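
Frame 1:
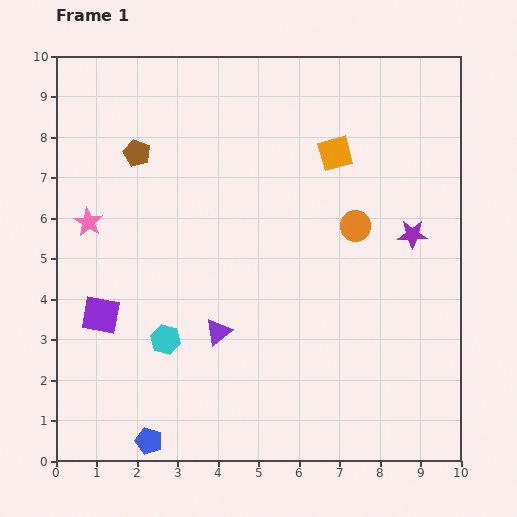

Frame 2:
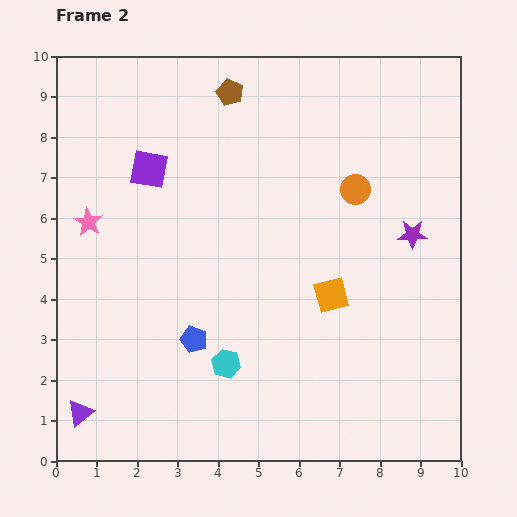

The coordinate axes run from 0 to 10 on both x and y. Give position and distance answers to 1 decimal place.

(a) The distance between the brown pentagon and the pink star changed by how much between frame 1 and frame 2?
+2.6

Distance in frame 1: 2.1. Distance in frame 2: 4.7.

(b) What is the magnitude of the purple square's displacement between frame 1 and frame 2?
3.8

The purple square moved from (1.1, 3.6) to (2.3, 7.2), a distance of √(1.2² + 3.6²) ≈ 3.8.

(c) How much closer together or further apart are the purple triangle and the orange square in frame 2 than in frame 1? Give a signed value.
+1.5

Distance in frame 1: 5.3. Distance in frame 2: 6.8.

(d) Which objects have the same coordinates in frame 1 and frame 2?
the pink star, the purple star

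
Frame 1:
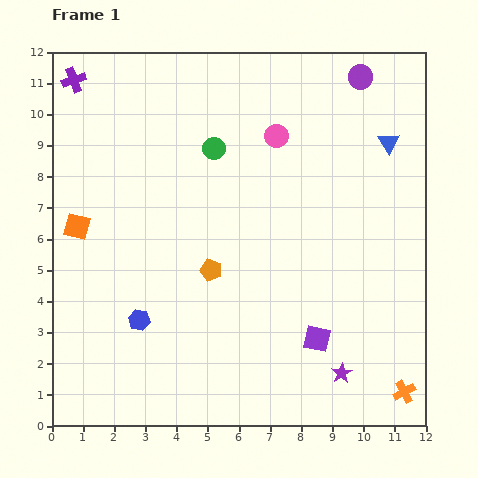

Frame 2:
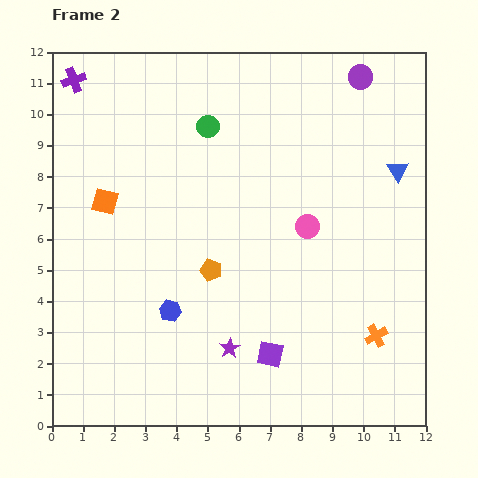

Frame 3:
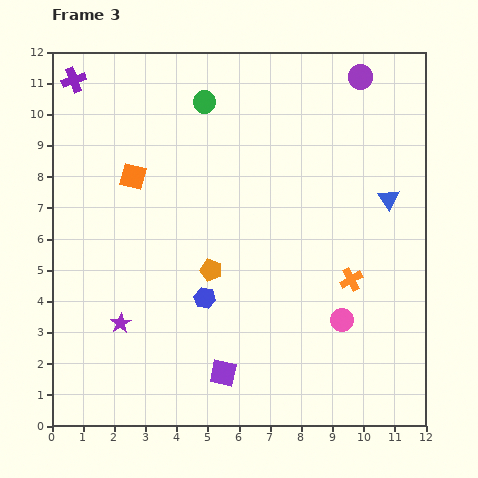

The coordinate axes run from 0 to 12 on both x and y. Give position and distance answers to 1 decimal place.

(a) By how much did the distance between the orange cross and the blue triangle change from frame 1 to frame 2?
-2.7

Distance in frame 1: 8.0. Distance in frame 2: 5.3.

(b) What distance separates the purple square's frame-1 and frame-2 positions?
1.6

The purple square moved from (8.5, 2.8) to (7.0, 2.3), a distance of √(1.5² + 0.5²) ≈ 1.6.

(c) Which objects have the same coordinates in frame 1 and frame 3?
the purple circle, the purple cross, the orange pentagon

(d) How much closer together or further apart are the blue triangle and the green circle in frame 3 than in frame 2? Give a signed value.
+0.4

Distance in frame 2: 6.3. Distance in frame 3: 6.7.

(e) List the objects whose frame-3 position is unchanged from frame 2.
the purple circle, the purple cross, the orange pentagon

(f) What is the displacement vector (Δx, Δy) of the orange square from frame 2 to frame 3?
(0.9, 0.8)

The orange square was at (1.7, 7.2) in frame 2 and (2.6, 8.0) in frame 3.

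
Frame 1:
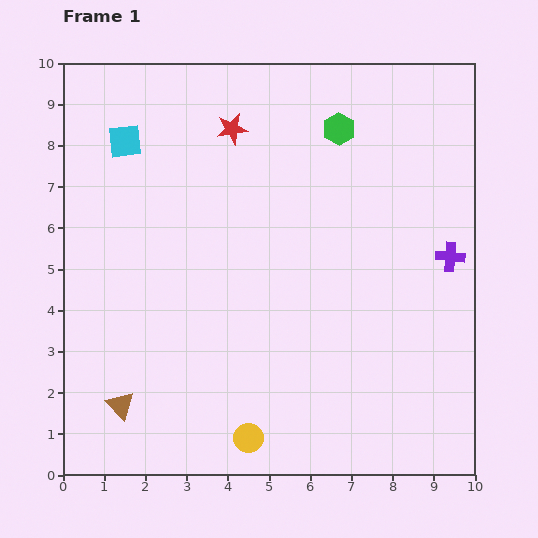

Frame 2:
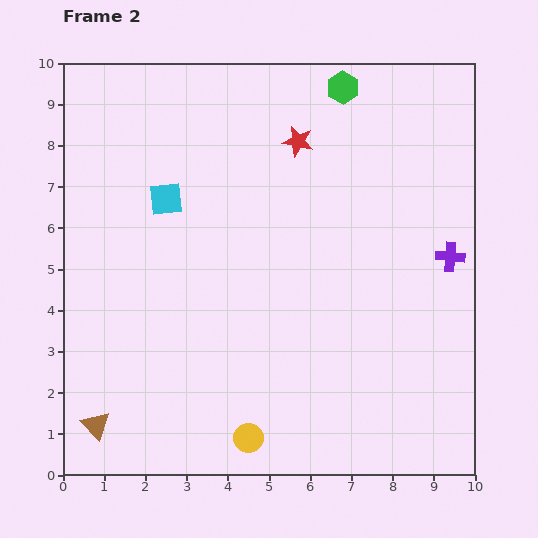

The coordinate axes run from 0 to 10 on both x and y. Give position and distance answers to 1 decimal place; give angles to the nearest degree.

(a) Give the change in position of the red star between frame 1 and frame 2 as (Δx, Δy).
(1.6, -0.3)

The red star was at (4.1, 8.4) in frame 1 and (5.7, 8.1) in frame 2.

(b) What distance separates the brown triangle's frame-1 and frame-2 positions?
0.8

The brown triangle moved from (1.4, 1.7) to (0.8, 1.2), a distance of √(0.6² + 0.5²) ≈ 0.8.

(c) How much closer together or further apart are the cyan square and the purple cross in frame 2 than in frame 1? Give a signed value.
-1.4

Distance in frame 1: 8.4. Distance in frame 2: 7.0.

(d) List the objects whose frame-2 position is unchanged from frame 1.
the yellow circle, the purple cross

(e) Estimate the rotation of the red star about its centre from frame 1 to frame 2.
22° clockwise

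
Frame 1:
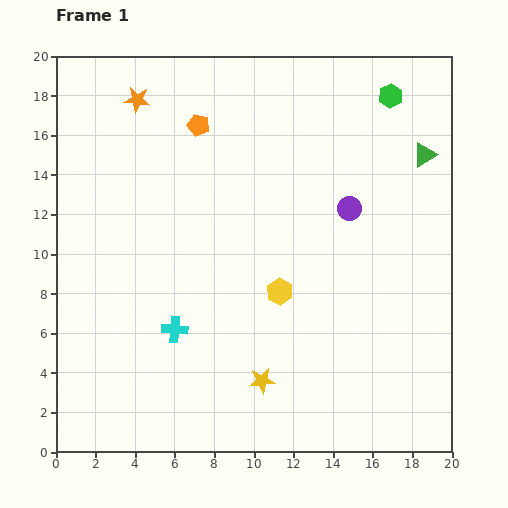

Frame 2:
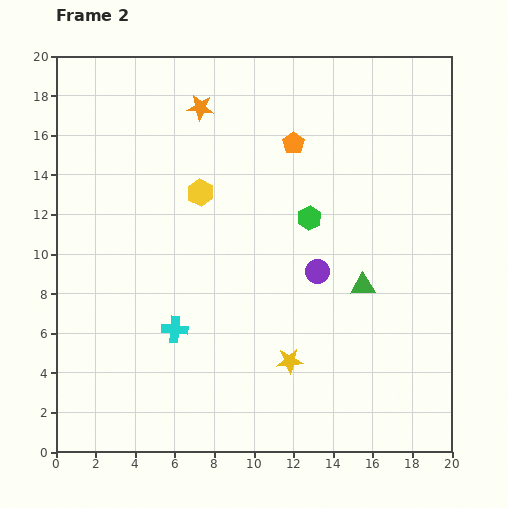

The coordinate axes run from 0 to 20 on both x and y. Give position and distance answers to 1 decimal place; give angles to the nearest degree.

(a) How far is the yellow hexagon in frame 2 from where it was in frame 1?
6.4

The yellow hexagon moved from (11.3, 8.1) to (7.3, 13.1), a distance of √(4.0² + 5.0²) ≈ 6.4.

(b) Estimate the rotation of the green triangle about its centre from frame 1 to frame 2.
29° clockwise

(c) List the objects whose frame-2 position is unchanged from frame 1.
the cyan cross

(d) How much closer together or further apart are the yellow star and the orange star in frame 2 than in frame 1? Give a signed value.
-1.9

Distance in frame 1: 15.5. Distance in frame 2: 13.6.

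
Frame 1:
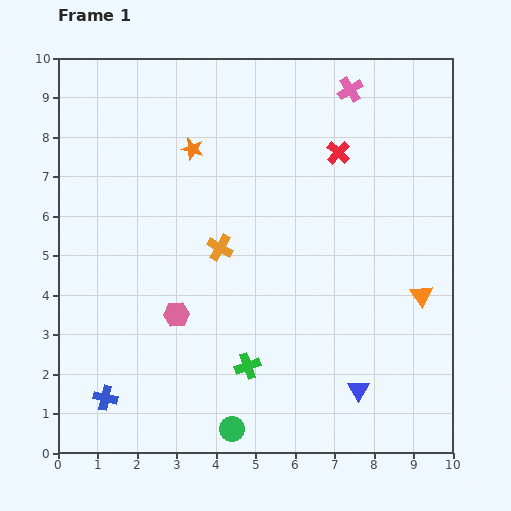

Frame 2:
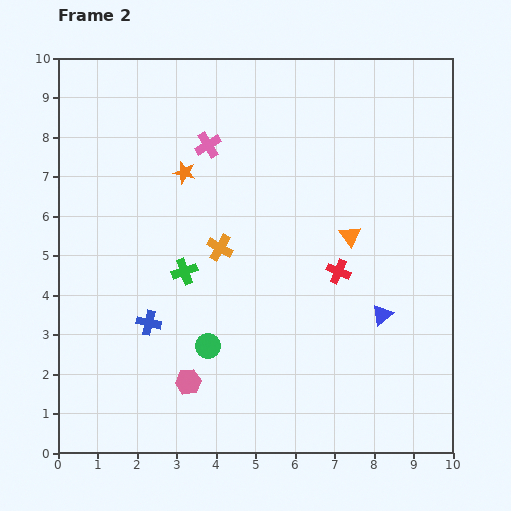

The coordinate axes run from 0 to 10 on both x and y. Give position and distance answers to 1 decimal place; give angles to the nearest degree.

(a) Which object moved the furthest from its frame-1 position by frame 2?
the pink cross

(moved 3.9; next 3.0)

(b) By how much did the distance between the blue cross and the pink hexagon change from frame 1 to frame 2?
-1.0

Distance in frame 1: 2.8. Distance in frame 2: 1.8.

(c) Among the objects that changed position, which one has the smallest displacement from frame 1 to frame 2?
the orange star

(moved 0.6)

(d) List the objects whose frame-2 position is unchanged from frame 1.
the orange cross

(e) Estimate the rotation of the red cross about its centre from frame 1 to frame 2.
20° counter-clockwise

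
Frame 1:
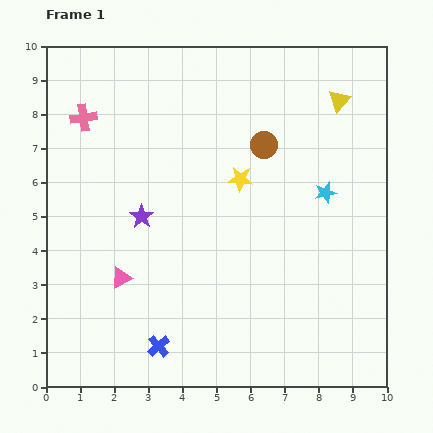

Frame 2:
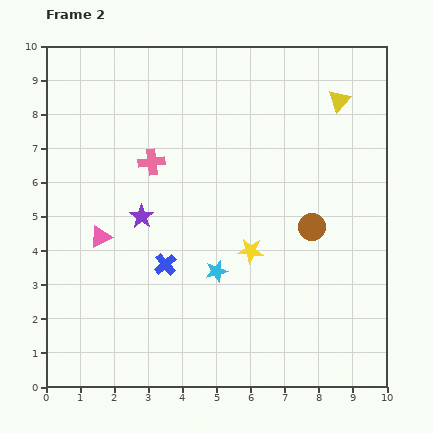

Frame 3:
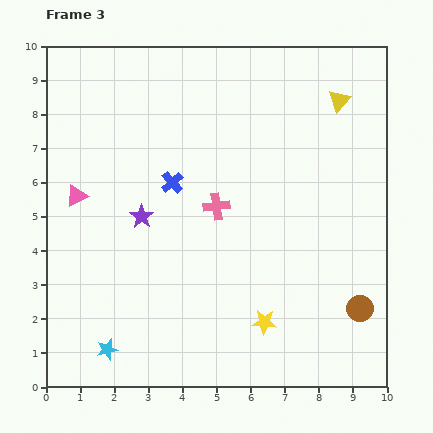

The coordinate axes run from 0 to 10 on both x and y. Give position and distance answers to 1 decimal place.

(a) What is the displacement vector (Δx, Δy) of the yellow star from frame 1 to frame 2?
(0.3, -2.1)

The yellow star was at (5.7, 6.1) in frame 1 and (6.0, 4.0) in frame 2.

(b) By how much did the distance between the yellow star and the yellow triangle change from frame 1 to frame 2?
+1.4

Distance in frame 1: 3.7. Distance in frame 2: 5.1.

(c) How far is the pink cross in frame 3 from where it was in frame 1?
4.7

The pink cross moved from (1.1, 7.9) to (5.0, 5.3), a distance of √(3.9² + 2.6²) ≈ 4.7.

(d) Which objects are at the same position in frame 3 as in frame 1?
the purple star, the yellow triangle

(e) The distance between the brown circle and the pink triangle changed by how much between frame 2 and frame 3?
+2.7

Distance in frame 2: 6.2. Distance in frame 3: 8.9.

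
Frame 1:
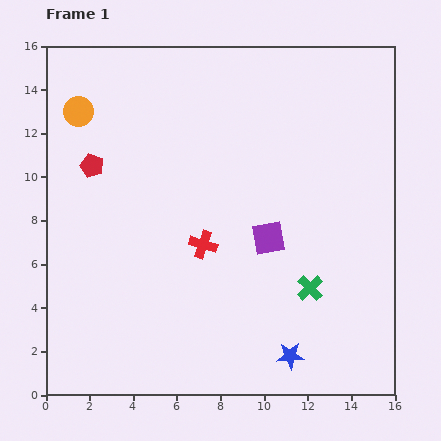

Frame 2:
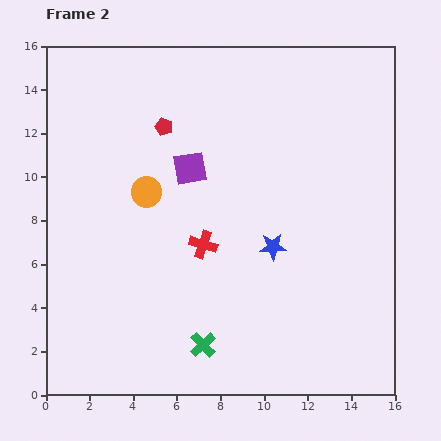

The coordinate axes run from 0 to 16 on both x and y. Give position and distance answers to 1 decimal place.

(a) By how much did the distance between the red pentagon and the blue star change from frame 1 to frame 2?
-5.2

Distance in frame 1: 12.6. Distance in frame 2: 7.4.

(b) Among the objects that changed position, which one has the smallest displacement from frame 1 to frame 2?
the red pentagon

(moved 3.8)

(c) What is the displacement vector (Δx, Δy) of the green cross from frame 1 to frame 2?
(-4.9, -2.6)

The green cross was at (12.1, 4.9) in frame 1 and (7.2, 2.3) in frame 2.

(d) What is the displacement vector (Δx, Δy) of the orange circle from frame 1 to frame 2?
(3.1, -3.7)

The orange circle was at (1.5, 13.0) in frame 1 and (4.6, 9.3) in frame 2.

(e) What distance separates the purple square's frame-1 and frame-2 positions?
4.8

The purple square moved from (10.2, 7.2) to (6.6, 10.4), a distance of √(3.6² + 3.2²) ≈ 4.8.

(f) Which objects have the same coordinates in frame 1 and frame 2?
the red cross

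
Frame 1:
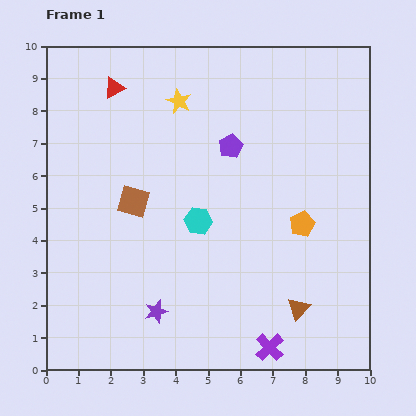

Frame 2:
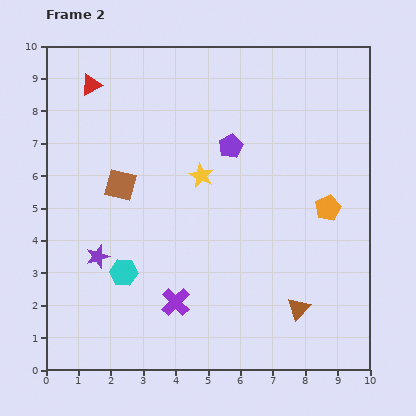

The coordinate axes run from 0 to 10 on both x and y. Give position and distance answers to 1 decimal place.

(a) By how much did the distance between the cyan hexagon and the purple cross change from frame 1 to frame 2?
-2.7

Distance in frame 1: 4.5. Distance in frame 2: 1.8.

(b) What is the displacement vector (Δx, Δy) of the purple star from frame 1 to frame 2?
(-1.8, 1.7)

The purple star was at (3.4, 1.8) in frame 1 and (1.6, 3.5) in frame 2.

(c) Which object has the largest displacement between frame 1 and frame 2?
the purple cross

(moved 3.2; next 2.8)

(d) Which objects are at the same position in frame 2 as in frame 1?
the purple pentagon, the brown triangle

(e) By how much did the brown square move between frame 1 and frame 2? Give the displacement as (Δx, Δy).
(-0.4, 0.5)

The brown square was at (2.7, 5.2) in frame 1 and (2.3, 5.7) in frame 2.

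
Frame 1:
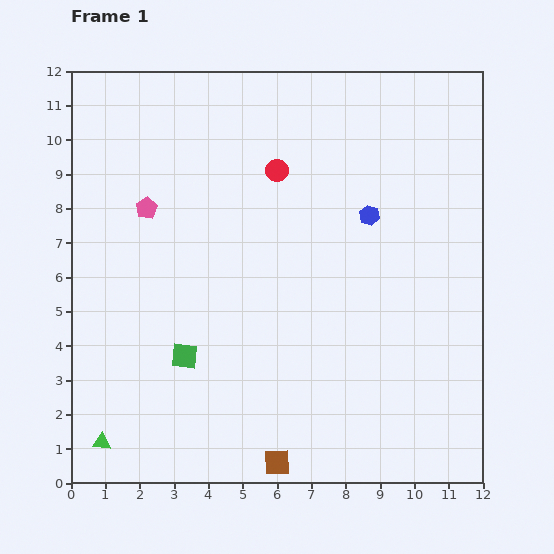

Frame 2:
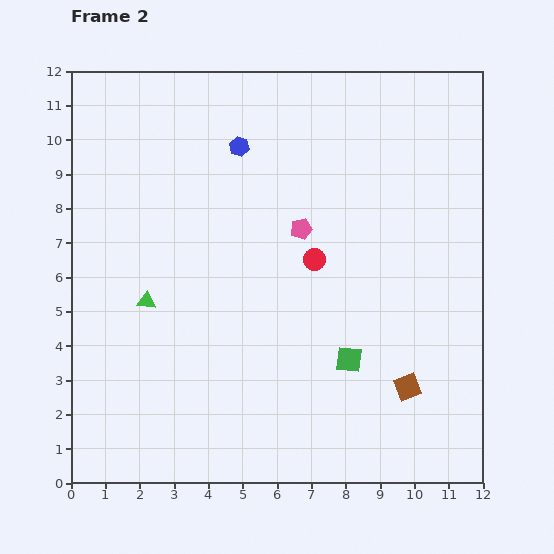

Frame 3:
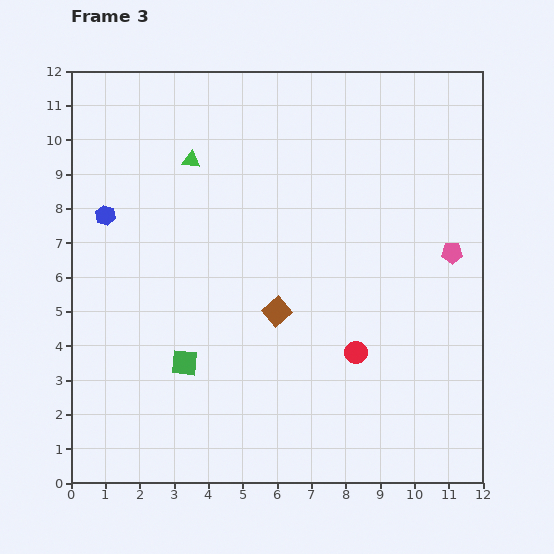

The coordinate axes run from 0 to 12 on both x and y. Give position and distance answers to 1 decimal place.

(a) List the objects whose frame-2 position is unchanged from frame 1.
none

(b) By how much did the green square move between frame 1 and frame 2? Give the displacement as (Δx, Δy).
(4.8, -0.1)

The green square was at (3.3, 3.7) in frame 1 and (8.1, 3.6) in frame 2.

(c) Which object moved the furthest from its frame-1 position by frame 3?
the pink pentagon

(moved 9.0; next 8.6)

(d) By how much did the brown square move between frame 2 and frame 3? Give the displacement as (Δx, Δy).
(-3.8, 2.2)

The brown square was at (9.8, 2.8) in frame 2 and (6.0, 5.0) in frame 3.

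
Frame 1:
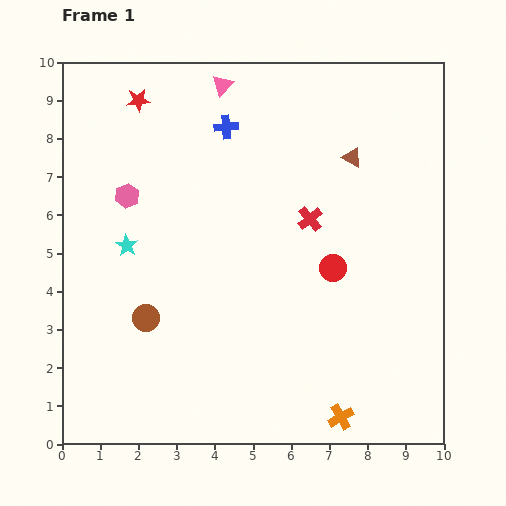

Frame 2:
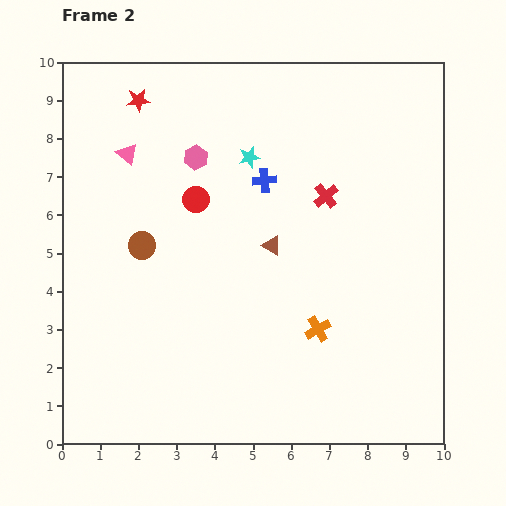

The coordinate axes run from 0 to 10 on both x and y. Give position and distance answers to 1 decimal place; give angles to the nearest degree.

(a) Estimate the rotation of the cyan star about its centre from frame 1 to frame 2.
26° clockwise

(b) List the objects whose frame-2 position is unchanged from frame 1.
the red star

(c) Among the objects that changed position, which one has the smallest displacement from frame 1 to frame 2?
the red cross

(moved 0.7)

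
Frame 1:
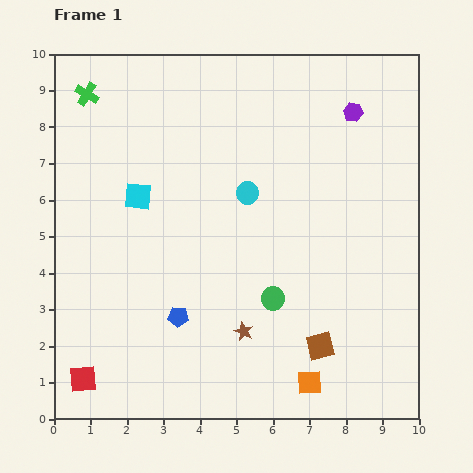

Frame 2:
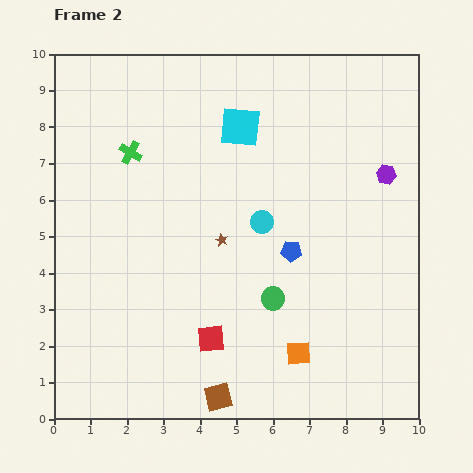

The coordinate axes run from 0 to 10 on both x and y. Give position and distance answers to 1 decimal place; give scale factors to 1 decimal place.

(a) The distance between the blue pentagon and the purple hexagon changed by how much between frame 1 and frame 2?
-4.1

Distance in frame 1: 7.4. Distance in frame 2: 3.3.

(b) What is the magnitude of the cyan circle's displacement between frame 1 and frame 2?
0.9

The cyan circle moved from (5.3, 6.2) to (5.7, 5.4), a distance of √(0.4² + 0.8²) ≈ 0.9.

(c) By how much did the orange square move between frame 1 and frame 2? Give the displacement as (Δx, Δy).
(-0.3, 0.8)

The orange square was at (7.0, 1.0) in frame 1 and (6.7, 1.8) in frame 2.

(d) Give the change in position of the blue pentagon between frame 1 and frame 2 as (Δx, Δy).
(3.1, 1.8)

The blue pentagon was at (3.4, 2.8) in frame 1 and (6.5, 4.6) in frame 2.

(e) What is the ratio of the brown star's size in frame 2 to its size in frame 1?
0.7×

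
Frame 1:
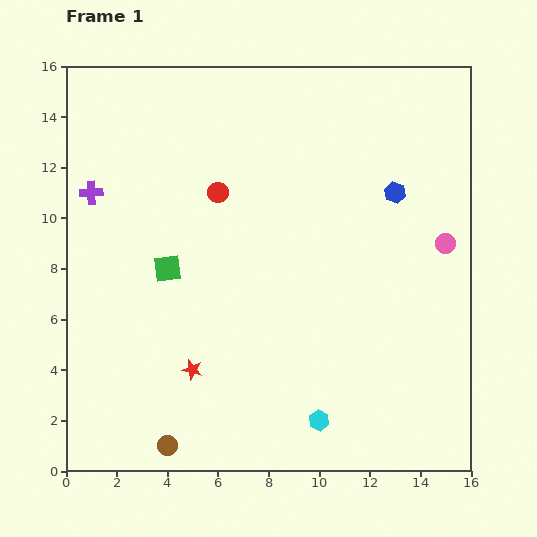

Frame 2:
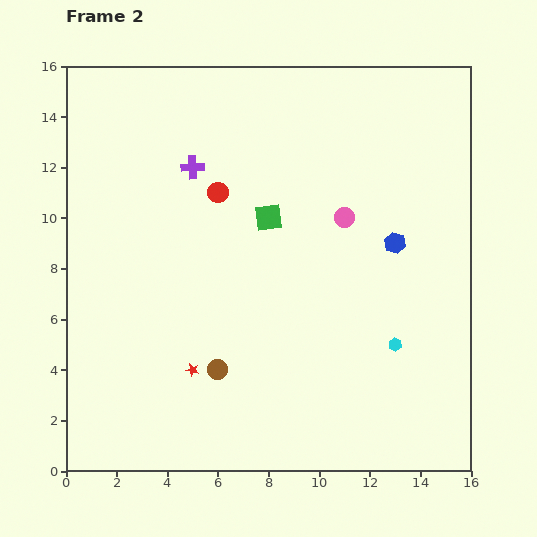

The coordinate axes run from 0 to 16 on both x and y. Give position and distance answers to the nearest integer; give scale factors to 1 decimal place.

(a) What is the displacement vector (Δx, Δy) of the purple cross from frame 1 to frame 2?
(4, 1)

The purple cross was at (1, 11) in frame 1 and (5, 12) in frame 2.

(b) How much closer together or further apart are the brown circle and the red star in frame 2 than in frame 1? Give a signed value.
-2

Distance in frame 1: 3. Distance in frame 2: 1.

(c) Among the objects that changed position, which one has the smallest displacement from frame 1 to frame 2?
the blue hexagon

(moved 2)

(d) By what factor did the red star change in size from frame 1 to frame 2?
0.7×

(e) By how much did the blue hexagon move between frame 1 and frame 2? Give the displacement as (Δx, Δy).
(0, -2)

The blue hexagon was at (13, 11) in frame 1 and (13, 9) in frame 2.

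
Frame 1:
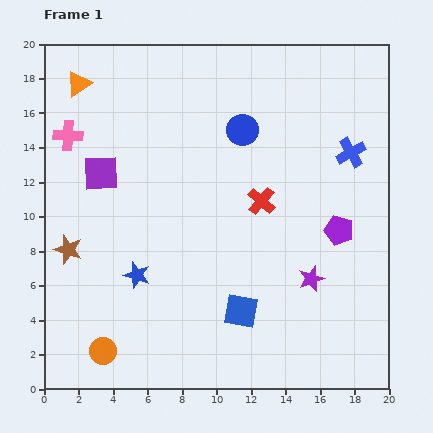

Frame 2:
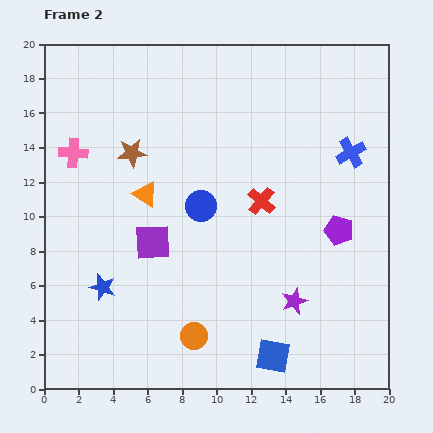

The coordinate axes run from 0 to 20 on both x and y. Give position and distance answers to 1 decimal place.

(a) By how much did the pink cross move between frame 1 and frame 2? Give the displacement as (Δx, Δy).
(0.3, -1.0)

The pink cross was at (1.4, 14.7) in frame 1 and (1.7, 13.7) in frame 2.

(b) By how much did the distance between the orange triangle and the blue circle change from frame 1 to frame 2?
-6.6

Distance in frame 1: 9.9. Distance in frame 2: 3.3.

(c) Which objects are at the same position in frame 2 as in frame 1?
the red cross, the blue cross, the purple pentagon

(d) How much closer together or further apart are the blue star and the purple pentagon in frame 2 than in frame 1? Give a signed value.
+2.1

Distance in frame 1: 12.0. Distance in frame 2: 14.1.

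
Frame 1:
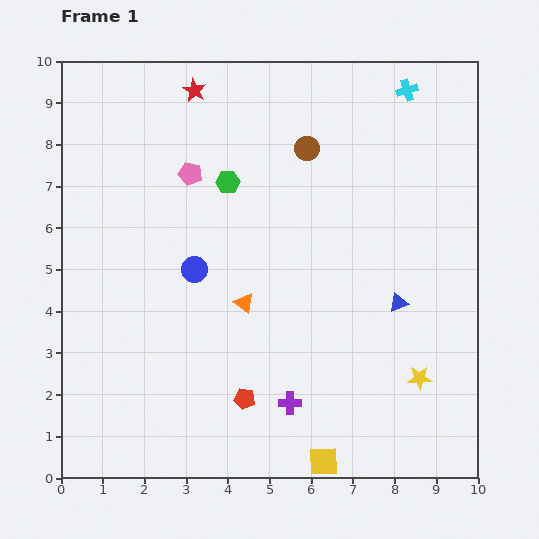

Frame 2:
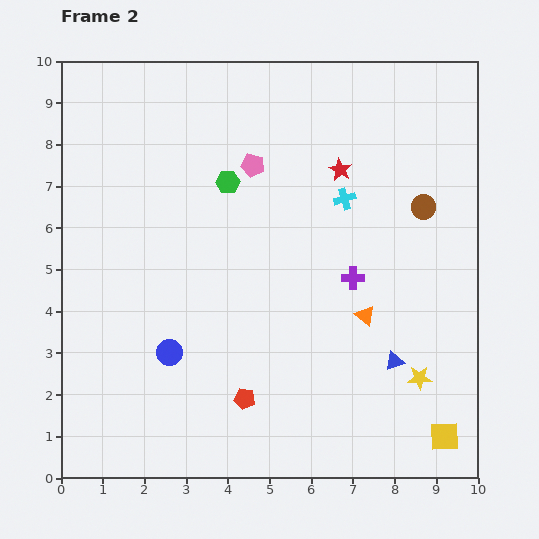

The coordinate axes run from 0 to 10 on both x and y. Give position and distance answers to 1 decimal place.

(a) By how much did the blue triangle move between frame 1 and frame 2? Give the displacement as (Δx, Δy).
(-0.1, -1.4)

The blue triangle was at (8.1, 4.2) in frame 1 and (8.0, 2.8) in frame 2.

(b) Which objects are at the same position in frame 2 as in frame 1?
the yellow star, the green hexagon, the red pentagon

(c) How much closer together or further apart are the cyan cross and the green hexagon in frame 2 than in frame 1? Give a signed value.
-2.0

Distance in frame 1: 4.8. Distance in frame 2: 2.8.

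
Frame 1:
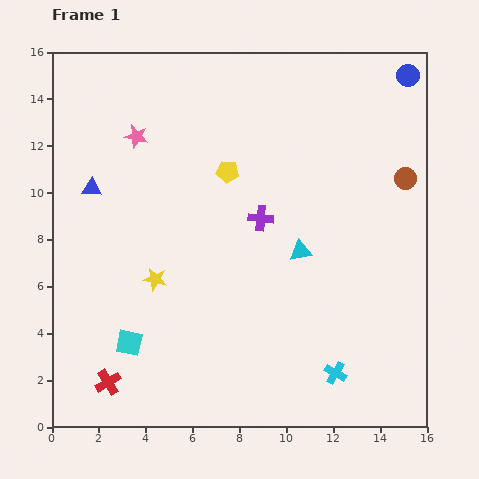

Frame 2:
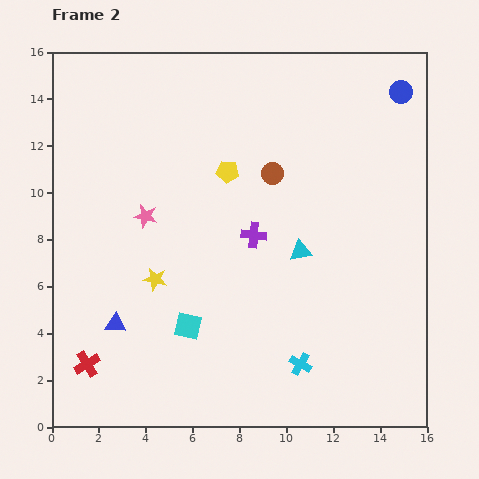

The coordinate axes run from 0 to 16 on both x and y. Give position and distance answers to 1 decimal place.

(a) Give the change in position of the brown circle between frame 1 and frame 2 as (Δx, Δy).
(-5.7, 0.2)

The brown circle was at (15.1, 10.6) in frame 1 and (9.4, 10.8) in frame 2.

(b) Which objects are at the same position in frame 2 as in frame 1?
the cyan triangle, the yellow pentagon, the yellow star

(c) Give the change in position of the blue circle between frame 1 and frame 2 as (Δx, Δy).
(-0.3, -0.7)

The blue circle was at (15.2, 15.0) in frame 1 and (14.9, 14.3) in frame 2.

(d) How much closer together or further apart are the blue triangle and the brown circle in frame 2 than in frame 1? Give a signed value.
-4.1

Distance in frame 1: 13.4. Distance in frame 2: 9.3.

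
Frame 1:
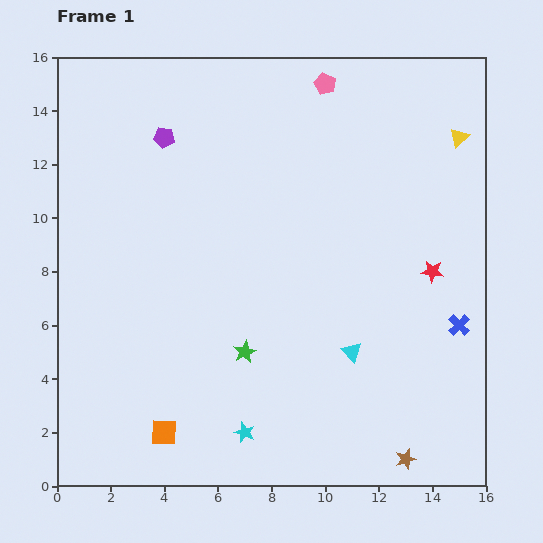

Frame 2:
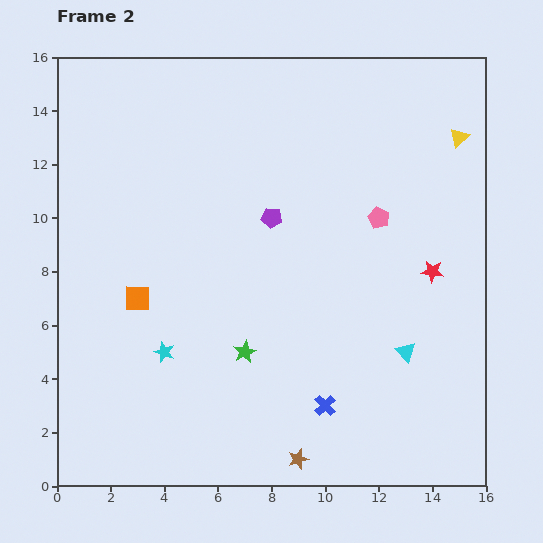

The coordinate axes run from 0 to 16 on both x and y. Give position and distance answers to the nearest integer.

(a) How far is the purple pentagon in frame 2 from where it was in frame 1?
5

The purple pentagon moved from (4, 13) to (8, 10), a distance of √(4² + 3²) ≈ 5.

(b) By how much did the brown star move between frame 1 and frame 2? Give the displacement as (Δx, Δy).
(-4, 0)

The brown star was at (13, 1) in frame 1 and (9, 1) in frame 2.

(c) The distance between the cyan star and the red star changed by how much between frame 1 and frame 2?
+1

Distance in frame 1: 9. Distance in frame 2: 10.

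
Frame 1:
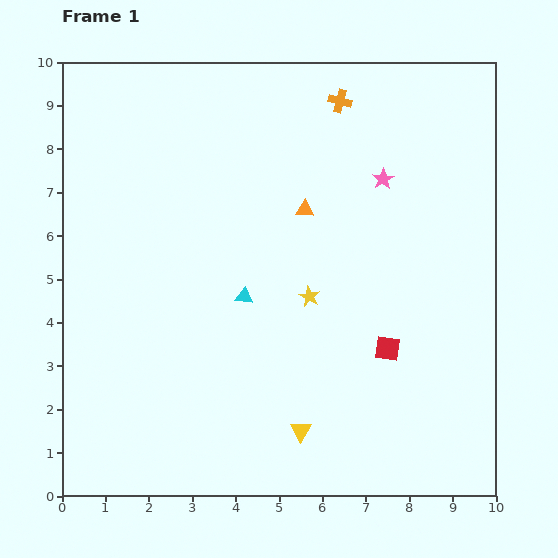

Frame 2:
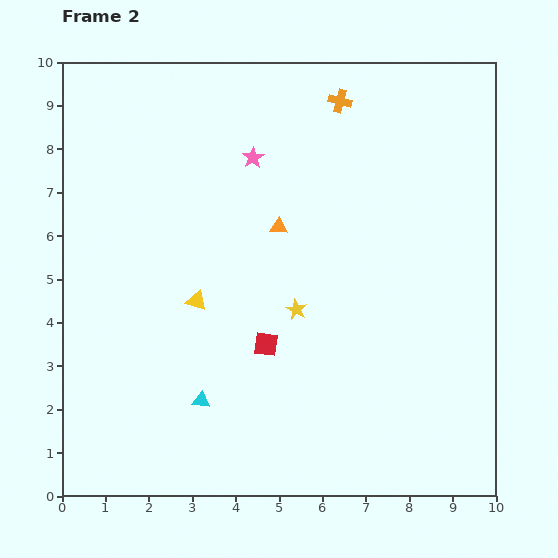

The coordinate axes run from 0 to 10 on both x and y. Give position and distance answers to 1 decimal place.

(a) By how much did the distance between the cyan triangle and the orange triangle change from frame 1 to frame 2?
+2.0

Distance in frame 1: 2.4. Distance in frame 2: 4.4.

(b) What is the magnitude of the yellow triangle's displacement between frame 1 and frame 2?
3.8

The yellow triangle moved from (5.5, 1.5) to (3.1, 4.5), a distance of √(2.4² + 3.0²) ≈ 3.8.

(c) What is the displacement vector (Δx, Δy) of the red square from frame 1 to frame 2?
(-2.8, 0.1)

The red square was at (7.5, 3.4) in frame 1 and (4.7, 3.5) in frame 2.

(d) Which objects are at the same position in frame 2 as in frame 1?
the orange cross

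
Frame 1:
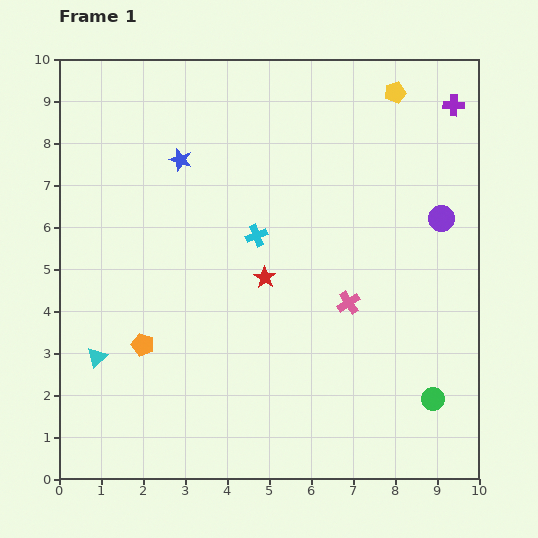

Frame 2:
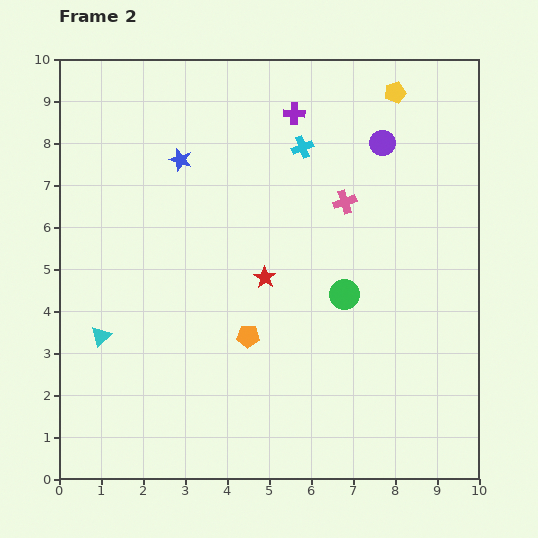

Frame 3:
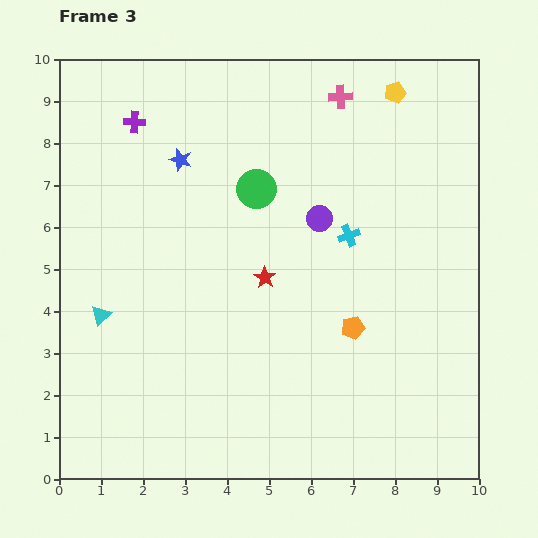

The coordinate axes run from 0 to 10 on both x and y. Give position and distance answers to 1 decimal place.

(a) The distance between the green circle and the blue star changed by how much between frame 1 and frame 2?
-3.3

Distance in frame 1: 8.3. Distance in frame 2: 5.0.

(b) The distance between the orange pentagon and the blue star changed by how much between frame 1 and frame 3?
+1.2

Distance in frame 1: 4.5. Distance in frame 3: 5.7.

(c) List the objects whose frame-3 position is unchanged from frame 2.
the yellow pentagon, the red star, the blue star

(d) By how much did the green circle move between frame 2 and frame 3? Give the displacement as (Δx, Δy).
(-2.1, 2.5)

The green circle was at (6.8, 4.4) in frame 2 and (4.7, 6.9) in frame 3.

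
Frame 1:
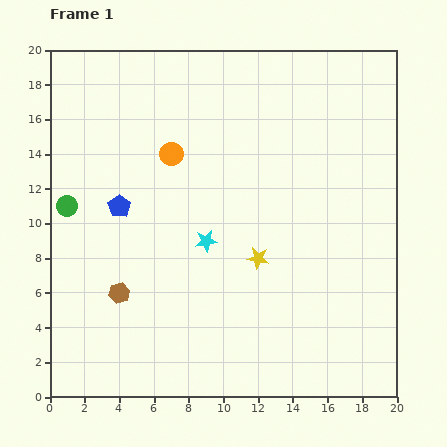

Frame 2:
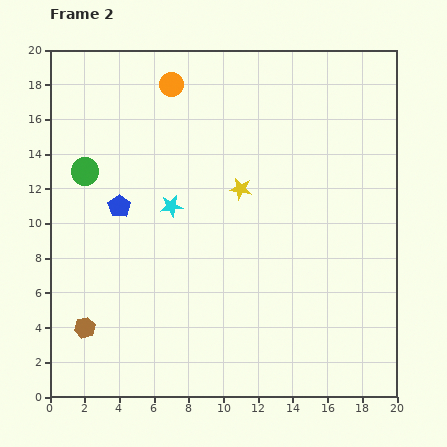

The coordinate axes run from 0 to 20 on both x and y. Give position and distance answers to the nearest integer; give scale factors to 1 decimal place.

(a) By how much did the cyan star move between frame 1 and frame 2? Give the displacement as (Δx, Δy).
(-2, 2)

The cyan star was at (9, 9) in frame 1 and (7, 11) in frame 2.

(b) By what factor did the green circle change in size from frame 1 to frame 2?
1.3×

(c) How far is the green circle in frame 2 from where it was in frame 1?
2

The green circle moved from (1, 11) to (2, 13), a distance of √(1² + 2²) ≈ 2.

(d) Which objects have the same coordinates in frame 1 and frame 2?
the blue pentagon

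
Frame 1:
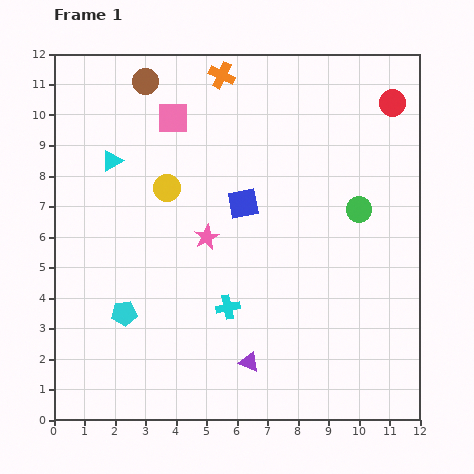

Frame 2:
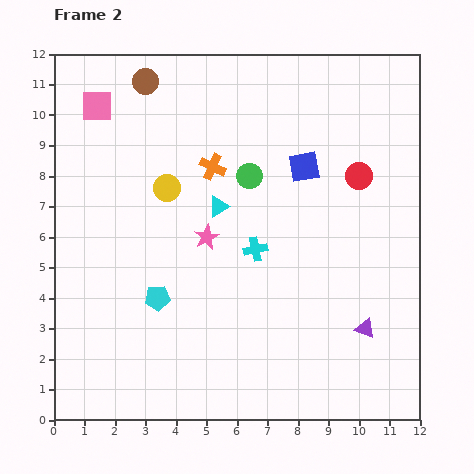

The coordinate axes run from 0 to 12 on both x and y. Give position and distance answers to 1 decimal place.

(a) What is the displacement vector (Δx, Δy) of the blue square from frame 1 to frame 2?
(2.0, 1.2)

The blue square was at (6.2, 7.1) in frame 1 and (8.2, 8.3) in frame 2.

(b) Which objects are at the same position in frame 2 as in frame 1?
the pink star, the brown circle, the yellow circle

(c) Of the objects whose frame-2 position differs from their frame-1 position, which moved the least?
the cyan pentagon

(moved 1.2)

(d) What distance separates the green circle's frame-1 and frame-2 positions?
3.8

The green circle moved from (10.0, 6.9) to (6.4, 8.0), a distance of √(3.6² + 1.1²) ≈ 3.8.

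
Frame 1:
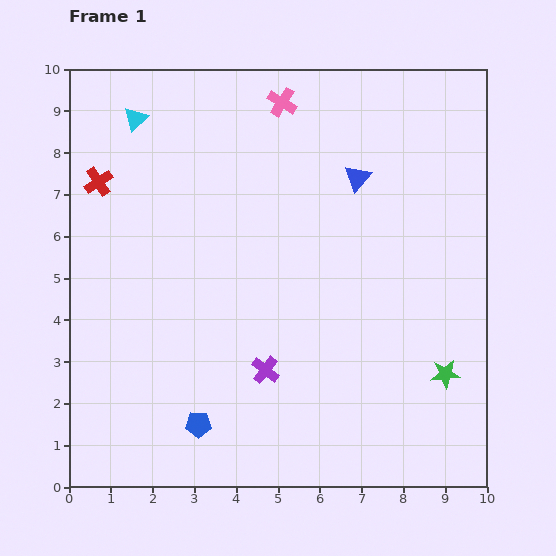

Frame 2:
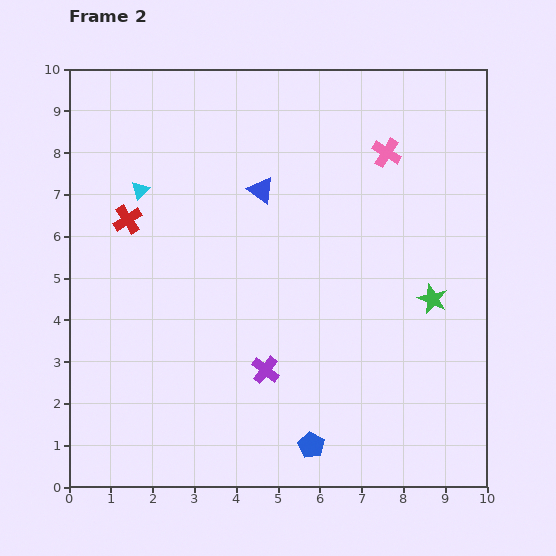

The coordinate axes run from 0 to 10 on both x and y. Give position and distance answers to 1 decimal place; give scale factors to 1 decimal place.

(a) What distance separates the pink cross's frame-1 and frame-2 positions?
2.8

The pink cross moved from (5.1, 9.2) to (7.6, 8.0), a distance of √(2.5² + 1.2²) ≈ 2.8.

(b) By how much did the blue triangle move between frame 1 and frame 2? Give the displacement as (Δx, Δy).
(-2.3, -0.3)

The blue triangle was at (6.9, 7.4) in frame 1 and (4.6, 7.1) in frame 2.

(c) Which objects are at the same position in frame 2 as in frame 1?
the purple cross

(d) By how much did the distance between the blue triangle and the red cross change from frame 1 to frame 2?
-2.9

Distance in frame 1: 6.2. Distance in frame 2: 3.3.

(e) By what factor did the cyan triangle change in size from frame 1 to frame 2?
0.8×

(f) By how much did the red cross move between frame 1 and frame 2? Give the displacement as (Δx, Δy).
(0.7, -0.9)

The red cross was at (0.7, 7.3) in frame 1 and (1.4, 6.4) in frame 2.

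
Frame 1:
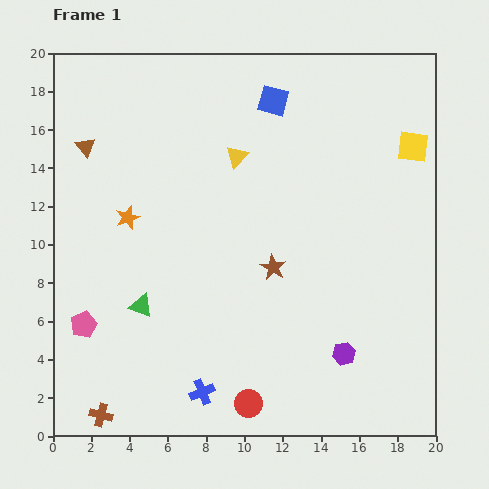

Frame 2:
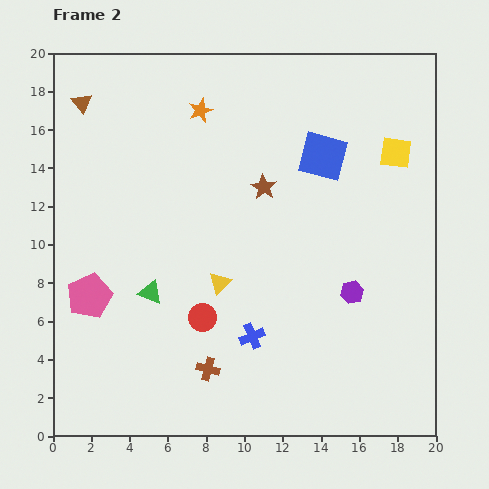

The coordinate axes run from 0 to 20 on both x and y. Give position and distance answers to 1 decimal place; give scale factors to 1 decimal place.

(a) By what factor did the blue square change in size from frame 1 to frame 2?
1.6×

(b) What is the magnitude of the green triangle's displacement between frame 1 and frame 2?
0.9

The green triangle moved from (4.6, 6.8) to (5.1, 7.5), a distance of √(0.5² + 0.7²) ≈ 0.9.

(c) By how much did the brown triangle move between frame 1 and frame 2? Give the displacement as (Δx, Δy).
(-0.2, 2.3)

The brown triangle was at (1.7, 15.1) in frame 1 and (1.5, 17.4) in frame 2.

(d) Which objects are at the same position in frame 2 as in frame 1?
none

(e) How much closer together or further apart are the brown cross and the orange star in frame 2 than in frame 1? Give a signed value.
+3.1

Distance in frame 1: 10.4. Distance in frame 2: 13.5.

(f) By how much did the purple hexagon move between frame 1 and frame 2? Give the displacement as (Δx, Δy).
(0.4, 3.2)

The purple hexagon was at (15.2, 4.3) in frame 1 and (15.6, 7.5) in frame 2.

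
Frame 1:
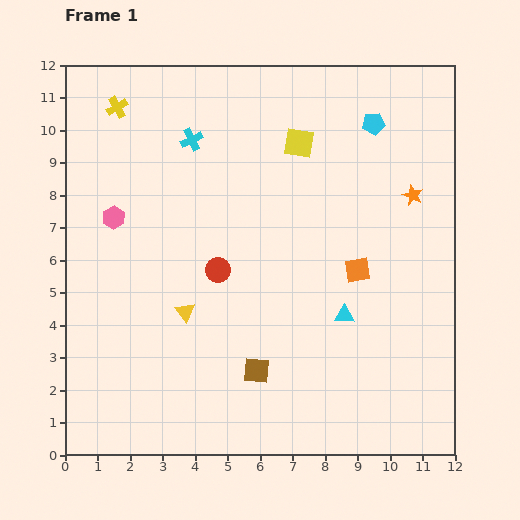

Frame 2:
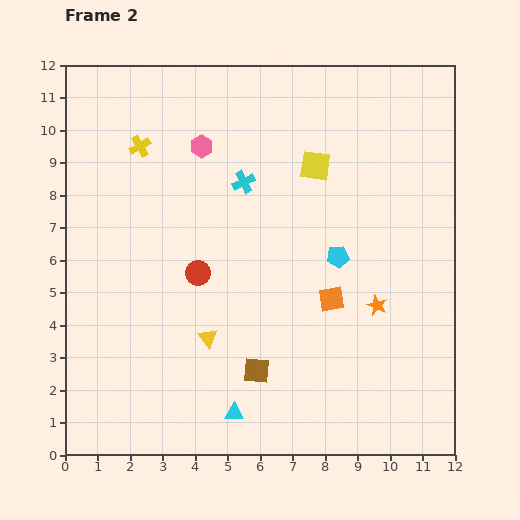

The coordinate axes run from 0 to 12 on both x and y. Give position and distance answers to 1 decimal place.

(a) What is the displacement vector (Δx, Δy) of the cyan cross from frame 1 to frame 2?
(1.6, -1.3)

The cyan cross was at (3.9, 9.7) in frame 1 and (5.5, 8.4) in frame 2.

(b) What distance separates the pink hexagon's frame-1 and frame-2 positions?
3.5

The pink hexagon moved from (1.5, 7.3) to (4.2, 9.5), a distance of √(2.7² + 2.2²) ≈ 3.5.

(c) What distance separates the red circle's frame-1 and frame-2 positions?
0.6

The red circle moved from (4.7, 5.7) to (4.1, 5.6), a distance of √(0.6² + 0.1²) ≈ 0.6.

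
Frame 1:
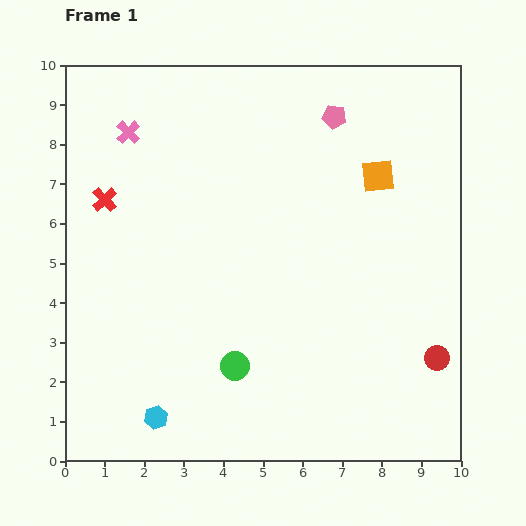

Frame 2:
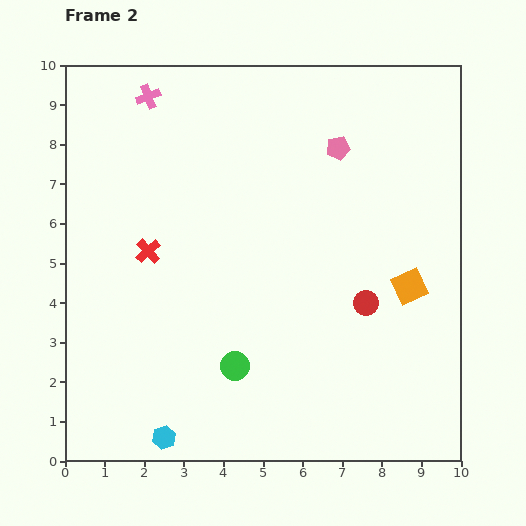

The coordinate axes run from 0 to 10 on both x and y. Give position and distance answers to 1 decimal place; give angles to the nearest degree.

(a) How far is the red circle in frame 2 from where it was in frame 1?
2.3

The red circle moved from (9.4, 2.6) to (7.6, 4.0), a distance of √(1.8² + 1.4²) ≈ 2.3.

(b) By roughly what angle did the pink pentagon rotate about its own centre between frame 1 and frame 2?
20° counter-clockwise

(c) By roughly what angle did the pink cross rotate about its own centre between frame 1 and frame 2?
25° clockwise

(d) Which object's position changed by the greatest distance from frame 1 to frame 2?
the orange square

(moved 2.9; next 2.3)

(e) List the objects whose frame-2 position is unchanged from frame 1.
the green circle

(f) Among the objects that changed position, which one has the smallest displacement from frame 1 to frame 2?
the cyan hexagon

(moved 0.5)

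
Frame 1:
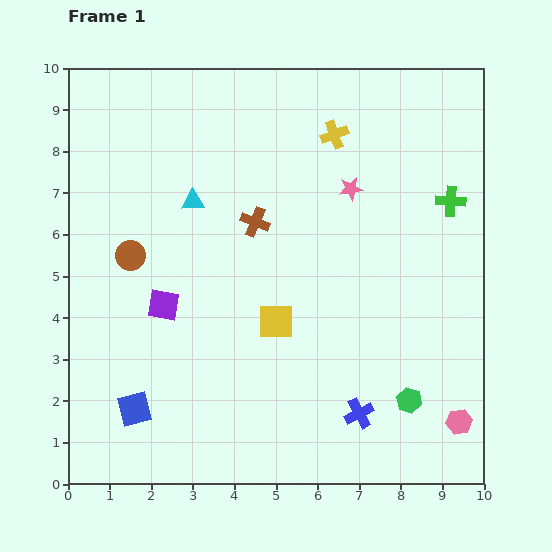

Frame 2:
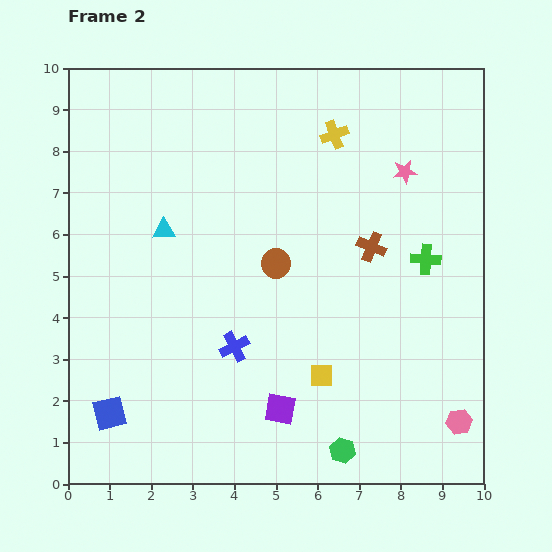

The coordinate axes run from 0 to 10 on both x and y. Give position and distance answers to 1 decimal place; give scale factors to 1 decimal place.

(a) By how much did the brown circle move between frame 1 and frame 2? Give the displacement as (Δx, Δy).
(3.5, -0.2)

The brown circle was at (1.5, 5.5) in frame 1 and (5.0, 5.3) in frame 2.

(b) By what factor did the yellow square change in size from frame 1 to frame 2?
0.7×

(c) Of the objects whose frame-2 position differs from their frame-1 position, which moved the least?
the blue square

(moved 0.6)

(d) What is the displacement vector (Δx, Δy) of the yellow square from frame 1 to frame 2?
(1.1, -1.3)

The yellow square was at (5.0, 3.9) in frame 1 and (6.1, 2.6) in frame 2.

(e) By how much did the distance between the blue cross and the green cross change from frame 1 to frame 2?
-0.5

Distance in frame 1: 5.6. Distance in frame 2: 5.1.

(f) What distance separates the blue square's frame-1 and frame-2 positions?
0.6

The blue square moved from (1.6, 1.8) to (1.0, 1.7), a distance of √(0.6² + 0.1²) ≈ 0.6.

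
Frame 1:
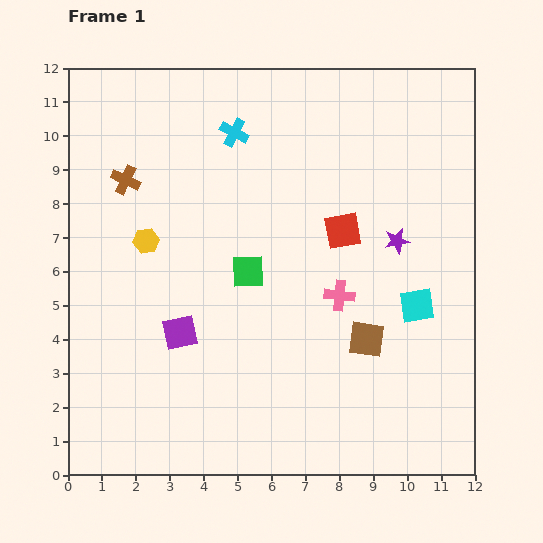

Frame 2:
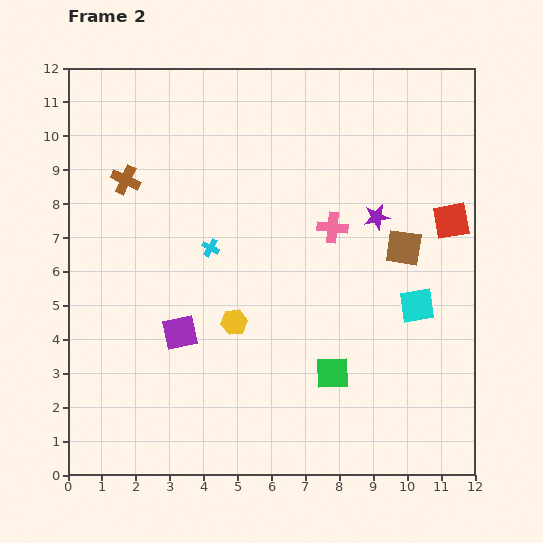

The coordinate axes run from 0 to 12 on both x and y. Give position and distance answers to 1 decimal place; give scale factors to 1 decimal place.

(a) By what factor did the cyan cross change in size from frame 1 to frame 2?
0.6×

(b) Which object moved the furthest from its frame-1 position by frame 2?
the green square

(moved 3.9; next 3.5)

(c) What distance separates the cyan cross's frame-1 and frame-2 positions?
3.5

The cyan cross moved from (4.9, 10.1) to (4.2, 6.7), a distance of √(0.7² + 3.4²) ≈ 3.5.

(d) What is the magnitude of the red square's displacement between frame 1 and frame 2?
3.2

The red square moved from (8.1, 7.2) to (11.3, 7.5), a distance of √(3.2² + 0.3²) ≈ 3.2.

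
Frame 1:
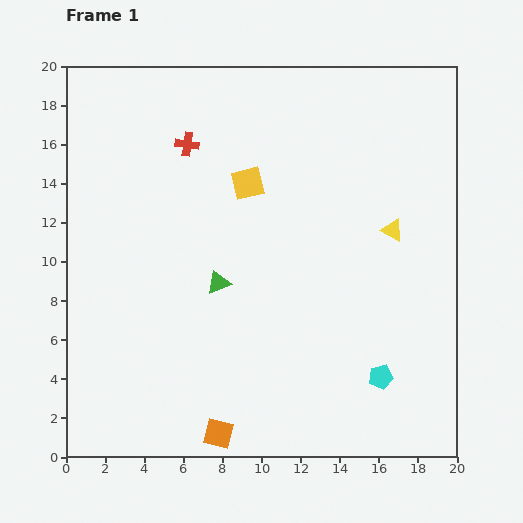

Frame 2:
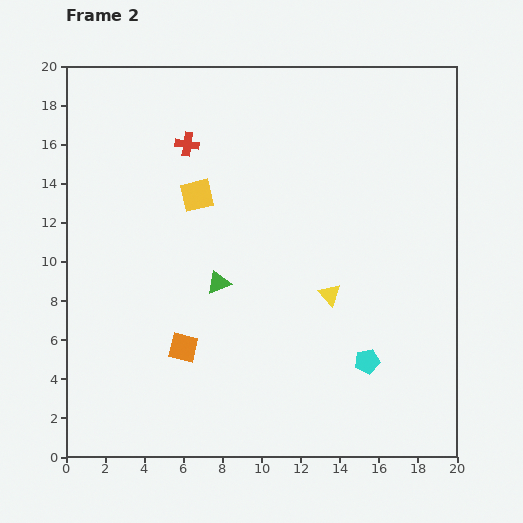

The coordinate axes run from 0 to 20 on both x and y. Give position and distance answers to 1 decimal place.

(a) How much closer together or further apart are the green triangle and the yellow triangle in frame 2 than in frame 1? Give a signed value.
-3.6

Distance in frame 1: 9.3. Distance in frame 2: 5.7.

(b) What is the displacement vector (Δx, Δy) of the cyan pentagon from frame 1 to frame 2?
(-0.7, 0.8)

The cyan pentagon was at (16.1, 4.1) in frame 1 and (15.4, 4.9) in frame 2.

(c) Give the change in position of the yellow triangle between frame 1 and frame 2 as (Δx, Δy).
(-3.2, -3.3)

The yellow triangle was at (16.7, 11.6) in frame 1 and (13.5, 8.3) in frame 2.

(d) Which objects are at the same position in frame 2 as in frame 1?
the green triangle, the red cross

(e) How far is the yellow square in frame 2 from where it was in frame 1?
2.7

The yellow square moved from (9.3, 14.0) to (6.7, 13.4), a distance of √(2.6² + 0.6²) ≈ 2.7.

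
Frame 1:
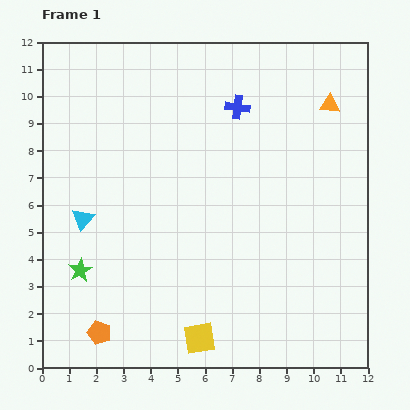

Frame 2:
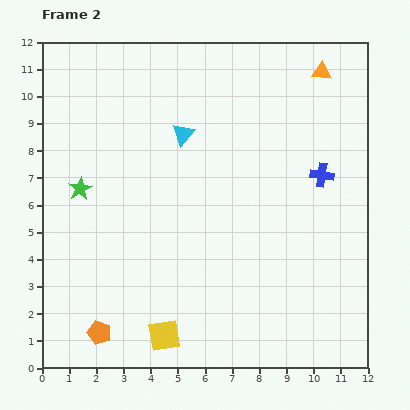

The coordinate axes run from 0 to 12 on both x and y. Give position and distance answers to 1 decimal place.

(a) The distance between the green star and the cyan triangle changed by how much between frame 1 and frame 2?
+2.4

Distance in frame 1: 1.9. Distance in frame 2: 4.3.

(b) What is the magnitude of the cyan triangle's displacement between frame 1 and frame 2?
4.8

The cyan triangle moved from (1.5, 5.5) to (5.2, 8.6), a distance of √(3.7² + 3.1²) ≈ 4.8.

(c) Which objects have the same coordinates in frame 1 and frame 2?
the orange pentagon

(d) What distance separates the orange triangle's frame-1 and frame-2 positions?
1.2

The orange triangle moved from (10.6, 9.7) to (10.3, 10.9), a distance of √(0.3² + 1.2²) ≈ 1.2.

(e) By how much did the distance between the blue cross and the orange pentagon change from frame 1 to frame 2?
+0.3

Distance in frame 1: 9.7. Distance in frame 2: 10.0.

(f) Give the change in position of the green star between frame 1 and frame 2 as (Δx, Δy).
(0.0, 3.0)

The green star was at (1.4, 3.6) in frame 1 and (1.4, 6.6) in frame 2.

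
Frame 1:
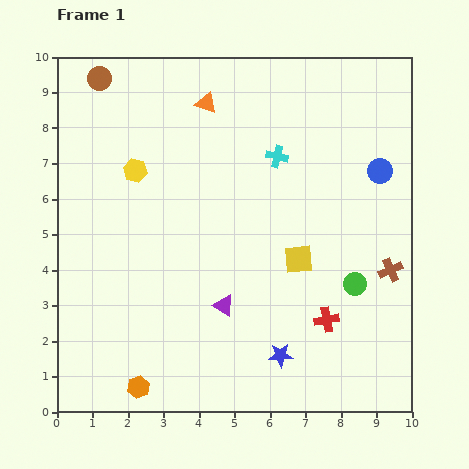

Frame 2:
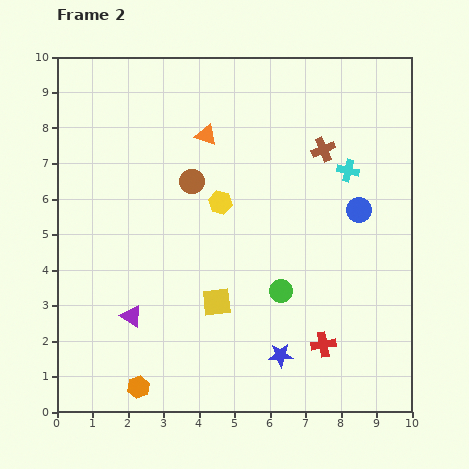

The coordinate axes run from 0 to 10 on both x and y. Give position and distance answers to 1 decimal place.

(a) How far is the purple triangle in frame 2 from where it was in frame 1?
2.6

The purple triangle moved from (4.7, 3.0) to (2.1, 2.7), a distance of √(2.6² + 0.3²) ≈ 2.6.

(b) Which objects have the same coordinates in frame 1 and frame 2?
the orange hexagon, the blue star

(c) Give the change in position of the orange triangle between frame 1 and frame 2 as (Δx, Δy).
(0.0, -0.9)

The orange triangle was at (4.2, 8.7) in frame 1 and (4.2, 7.8) in frame 2.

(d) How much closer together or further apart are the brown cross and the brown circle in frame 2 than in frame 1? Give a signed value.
-6.0

Distance in frame 1: 9.8. Distance in frame 2: 3.8.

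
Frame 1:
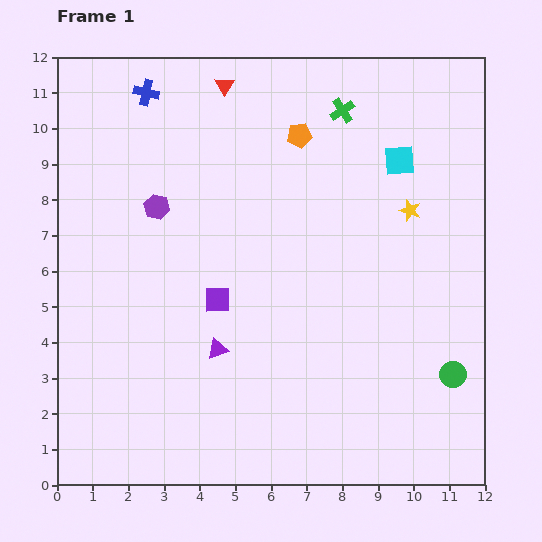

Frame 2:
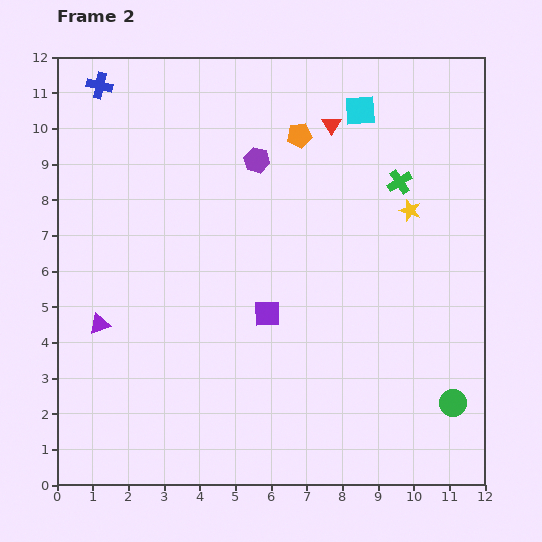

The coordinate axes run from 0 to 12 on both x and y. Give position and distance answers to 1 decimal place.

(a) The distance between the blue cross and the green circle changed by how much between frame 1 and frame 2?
+1.6

Distance in frame 1: 11.7. Distance in frame 2: 13.3.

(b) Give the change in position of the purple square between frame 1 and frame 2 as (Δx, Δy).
(1.4, -0.4)

The purple square was at (4.5, 5.2) in frame 1 and (5.9, 4.8) in frame 2.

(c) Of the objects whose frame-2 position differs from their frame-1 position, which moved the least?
the green circle

(moved 0.8)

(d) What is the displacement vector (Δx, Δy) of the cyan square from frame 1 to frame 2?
(-1.1, 1.4)

The cyan square was at (9.6, 9.1) in frame 1 and (8.5, 10.5) in frame 2.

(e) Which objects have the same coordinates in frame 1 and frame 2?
the yellow star, the orange pentagon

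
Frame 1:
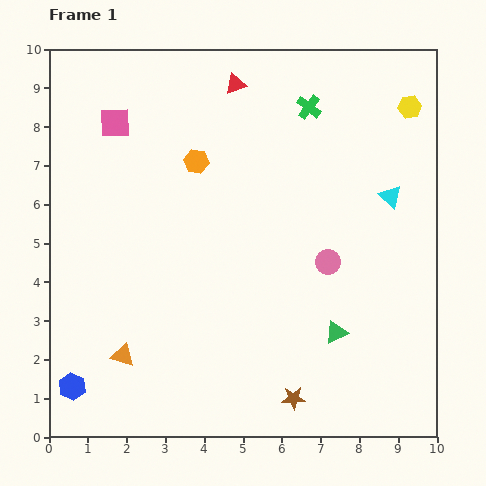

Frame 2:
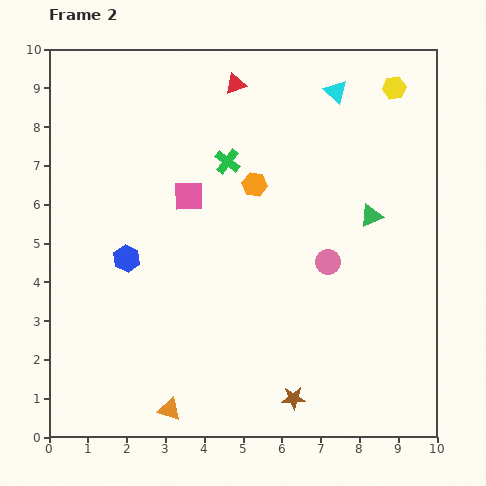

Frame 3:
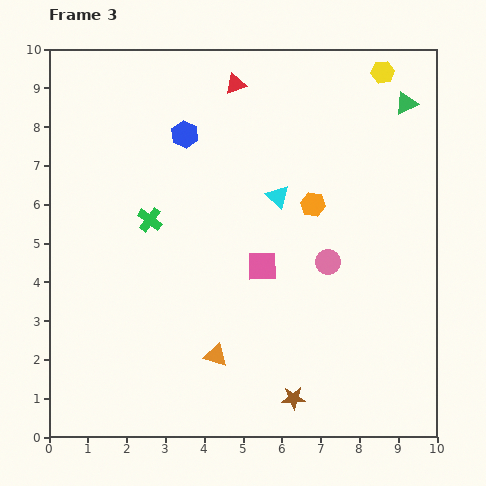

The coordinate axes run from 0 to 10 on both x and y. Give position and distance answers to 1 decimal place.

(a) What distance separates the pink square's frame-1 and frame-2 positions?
2.7

The pink square moved from (1.7, 8.1) to (3.6, 6.2), a distance of √(1.9² + 1.9²) ≈ 2.7.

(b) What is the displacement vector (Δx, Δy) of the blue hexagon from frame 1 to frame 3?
(2.9, 6.5)

The blue hexagon was at (0.6, 1.3) in frame 1 and (3.5, 7.8) in frame 3.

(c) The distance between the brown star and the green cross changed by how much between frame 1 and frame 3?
-1.6

Distance in frame 1: 7.5. Distance in frame 3: 5.9.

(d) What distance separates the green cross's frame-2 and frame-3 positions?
2.5

The green cross moved from (4.6, 7.1) to (2.6, 5.6), a distance of √(2.0² + 1.5²) ≈ 2.5.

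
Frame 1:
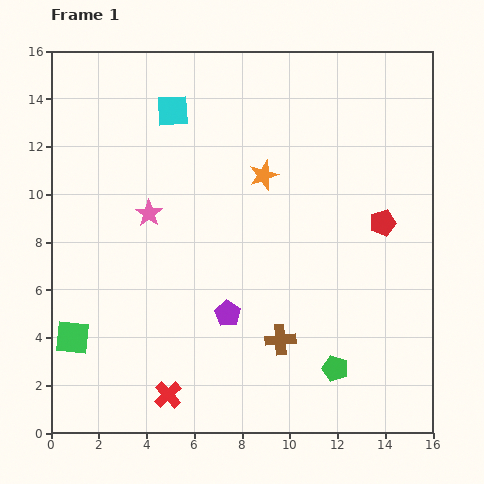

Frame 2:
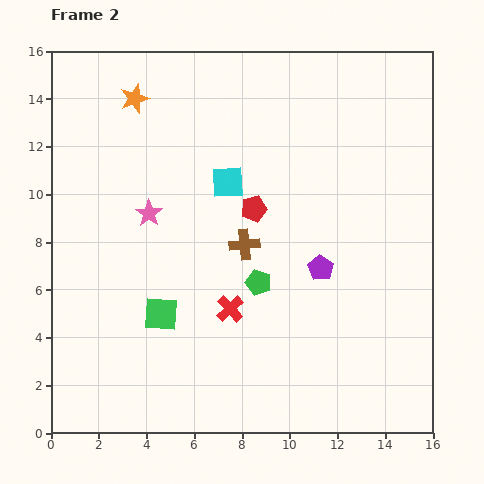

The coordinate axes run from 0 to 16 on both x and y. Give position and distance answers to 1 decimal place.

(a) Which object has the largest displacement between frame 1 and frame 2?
the orange star

(moved 6.3; next 5.4)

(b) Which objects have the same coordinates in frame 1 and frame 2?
the pink star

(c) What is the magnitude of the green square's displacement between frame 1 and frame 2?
3.8

The green square moved from (0.9, 4.0) to (4.6, 5.0), a distance of √(3.7² + 1.0²) ≈ 3.8.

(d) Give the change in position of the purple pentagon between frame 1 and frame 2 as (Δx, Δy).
(3.9, 1.9)

The purple pentagon was at (7.4, 5.0) in frame 1 and (11.3, 6.9) in frame 2.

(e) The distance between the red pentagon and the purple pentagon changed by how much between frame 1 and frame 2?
-3.7

Distance in frame 1: 7.5. Distance in frame 2: 3.8.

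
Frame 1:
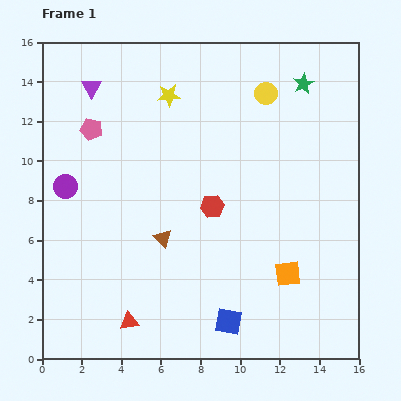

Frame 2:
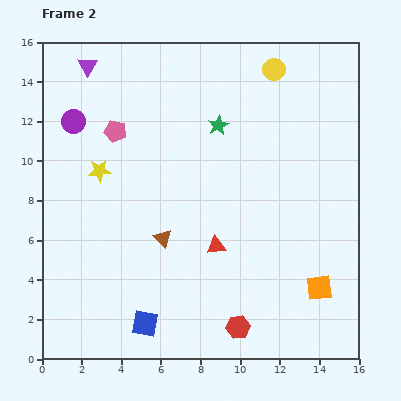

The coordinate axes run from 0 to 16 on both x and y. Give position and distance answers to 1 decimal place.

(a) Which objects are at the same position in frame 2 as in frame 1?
the brown triangle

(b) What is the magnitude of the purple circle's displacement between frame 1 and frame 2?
3.3

The purple circle moved from (1.2, 8.7) to (1.6, 12.0), a distance of √(0.4² + 3.3²) ≈ 3.3.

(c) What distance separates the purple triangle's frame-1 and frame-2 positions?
1.1

The purple triangle moved from (2.5, 13.7) to (2.3, 14.8), a distance of √(0.2² + 1.1²) ≈ 1.1.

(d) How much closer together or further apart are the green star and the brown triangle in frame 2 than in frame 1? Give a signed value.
-4.1

Distance in frame 1: 10.5. Distance in frame 2: 6.4.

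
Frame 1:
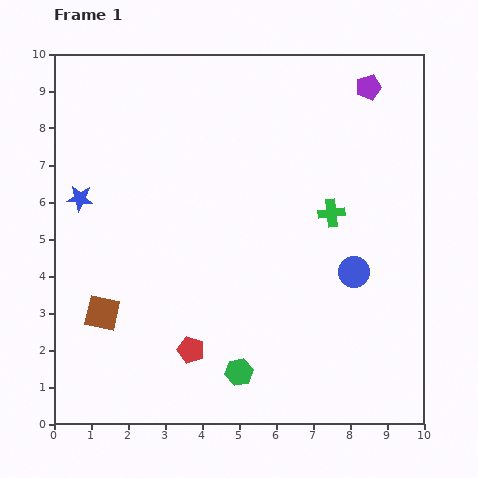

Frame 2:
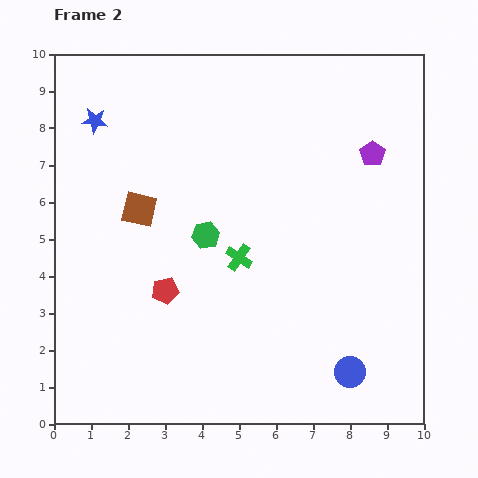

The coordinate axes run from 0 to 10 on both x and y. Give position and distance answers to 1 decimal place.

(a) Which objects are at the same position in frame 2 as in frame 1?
none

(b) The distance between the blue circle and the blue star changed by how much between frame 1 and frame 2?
+2.0

Distance in frame 1: 7.7. Distance in frame 2: 9.7.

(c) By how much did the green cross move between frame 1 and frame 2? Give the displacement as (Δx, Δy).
(-2.5, -1.2)

The green cross was at (7.5, 5.7) in frame 1 and (5.0, 4.5) in frame 2.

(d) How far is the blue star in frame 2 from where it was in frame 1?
2.1

The blue star moved from (0.7, 6.1) to (1.1, 8.2), a distance of √(0.4² + 2.1²) ≈ 2.1.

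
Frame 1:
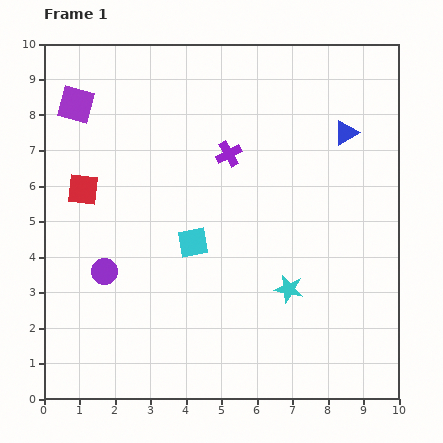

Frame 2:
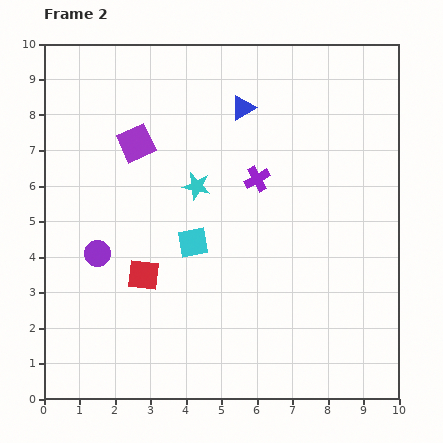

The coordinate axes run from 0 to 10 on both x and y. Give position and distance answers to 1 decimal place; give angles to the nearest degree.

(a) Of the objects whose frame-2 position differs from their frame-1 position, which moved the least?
the purple circle

(moved 0.5)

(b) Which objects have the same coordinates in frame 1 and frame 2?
the cyan square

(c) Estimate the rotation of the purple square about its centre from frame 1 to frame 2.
39° counter-clockwise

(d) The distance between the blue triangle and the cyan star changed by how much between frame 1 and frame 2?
-2.1

Distance in frame 1: 4.7. Distance in frame 2: 2.6.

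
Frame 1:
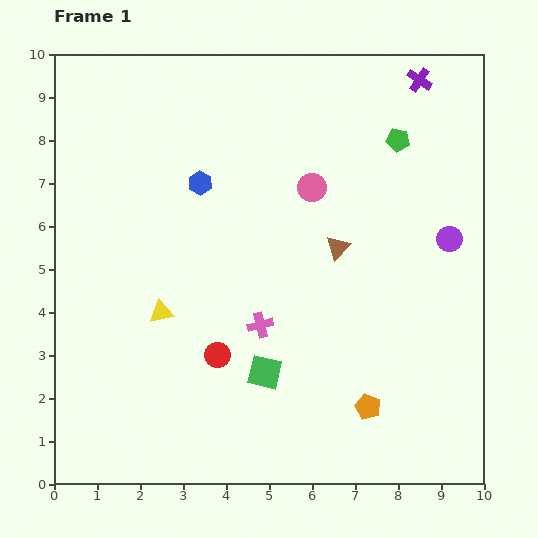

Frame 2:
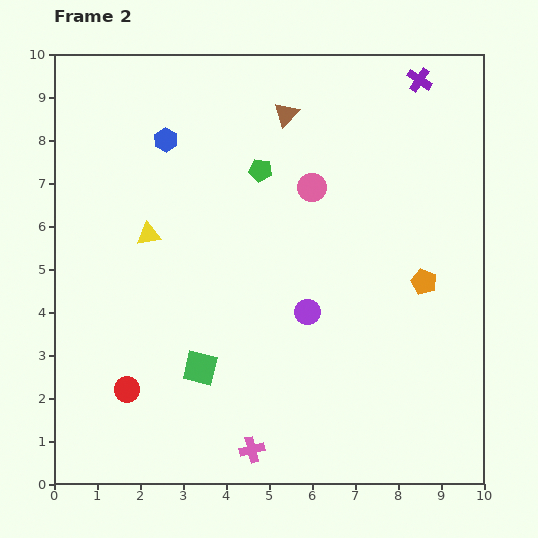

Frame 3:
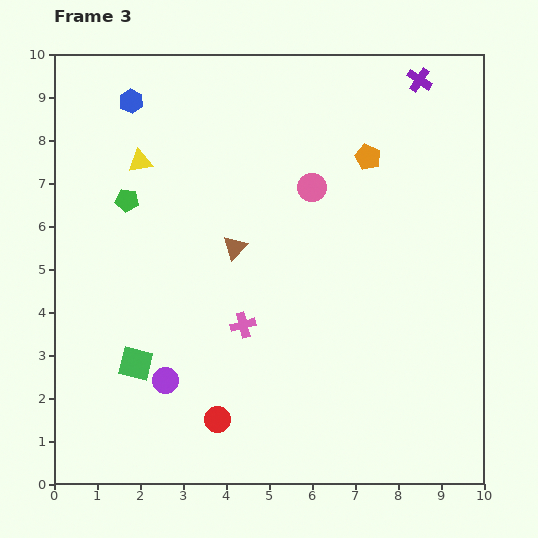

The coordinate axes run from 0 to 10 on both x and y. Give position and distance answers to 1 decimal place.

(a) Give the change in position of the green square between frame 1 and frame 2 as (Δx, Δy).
(-1.5, 0.1)

The green square was at (4.9, 2.6) in frame 1 and (3.4, 2.7) in frame 2.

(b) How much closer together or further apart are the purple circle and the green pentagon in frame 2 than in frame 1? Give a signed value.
+0.9

Distance in frame 1: 2.6. Distance in frame 2: 3.5.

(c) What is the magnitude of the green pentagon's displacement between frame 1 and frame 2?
3.3

The green pentagon moved from (8.0, 8.0) to (4.8, 7.3), a distance of √(3.2² + 0.7²) ≈ 3.3.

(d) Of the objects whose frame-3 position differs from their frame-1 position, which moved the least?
the pink cross

(moved 0.4)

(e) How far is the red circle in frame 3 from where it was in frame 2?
2.2

The red circle moved from (1.7, 2.2) to (3.8, 1.5), a distance of √(2.1² + 0.7²) ≈ 2.2.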